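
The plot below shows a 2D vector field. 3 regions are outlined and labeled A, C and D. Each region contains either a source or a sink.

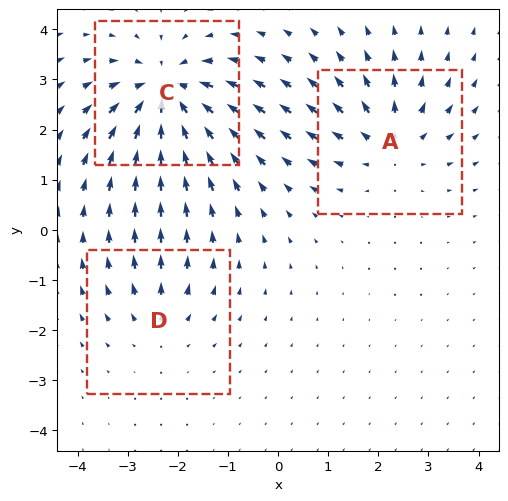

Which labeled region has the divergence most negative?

Divergence at each region's feature centre — A: about +3, C: about -5, D: about +2. Region C is most negative.

C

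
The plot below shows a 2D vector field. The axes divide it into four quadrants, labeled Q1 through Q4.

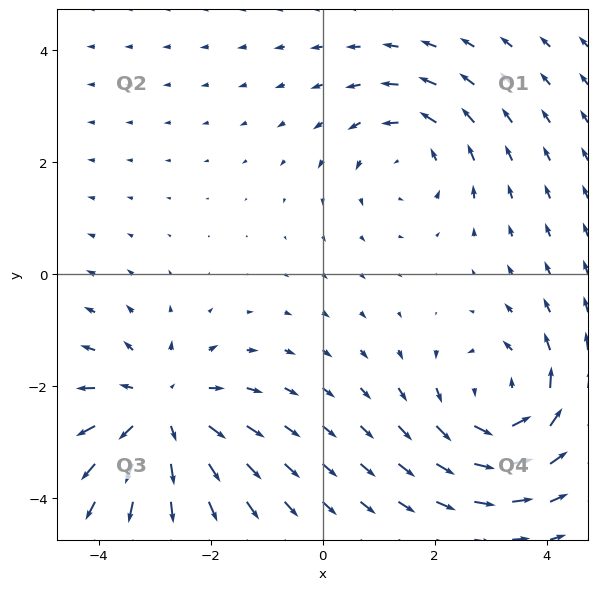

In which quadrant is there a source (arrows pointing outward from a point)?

The source sits at approximately (-2.9, -2.5), which lies in quadrant Q3. The divergence there is about +4, positive as expected for a source.

Q3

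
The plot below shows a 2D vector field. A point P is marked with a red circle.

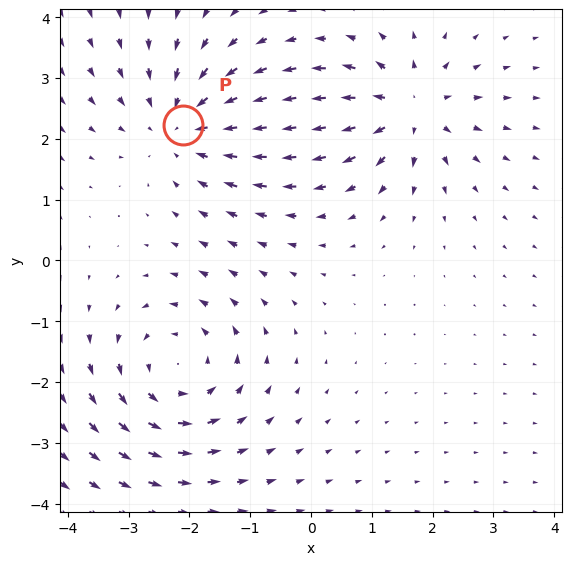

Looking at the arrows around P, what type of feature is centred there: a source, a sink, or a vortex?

At P (-2.1, 2.2) the arrows converge inward. Divergence about -4, curl ≈0 — negative divergence with near-zero curl is a sink.

sink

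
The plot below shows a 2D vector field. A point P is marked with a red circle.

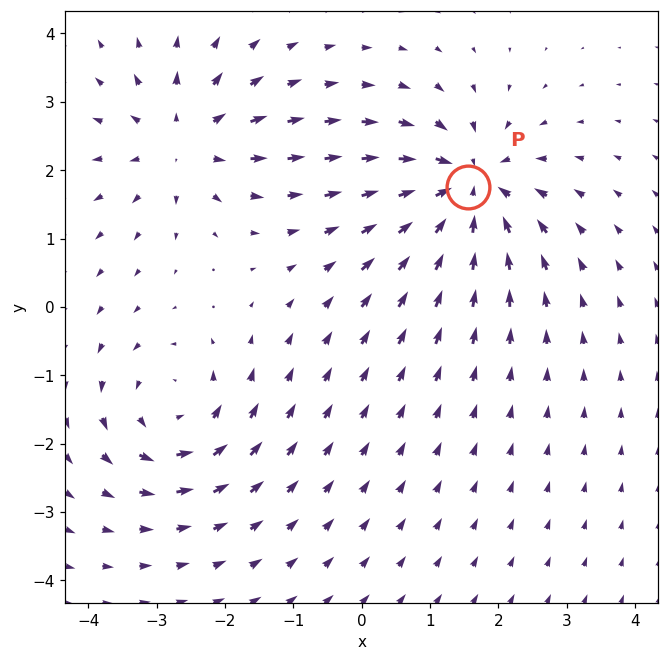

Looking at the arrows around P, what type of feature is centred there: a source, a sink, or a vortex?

sink

At P (1.6, 1.7) the arrows converge inward. Divergence about -6, curl ≈0 — negative divergence with near-zero curl is a sink.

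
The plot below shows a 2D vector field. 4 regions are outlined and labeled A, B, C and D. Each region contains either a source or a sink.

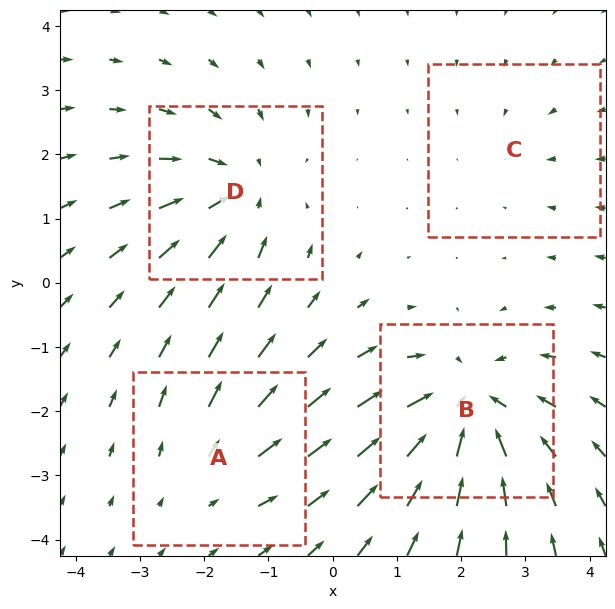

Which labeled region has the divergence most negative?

Divergence at each region's feature centre — A: about +3, B: about -7, C: about -2, D: about -5. Region B is most negative.

B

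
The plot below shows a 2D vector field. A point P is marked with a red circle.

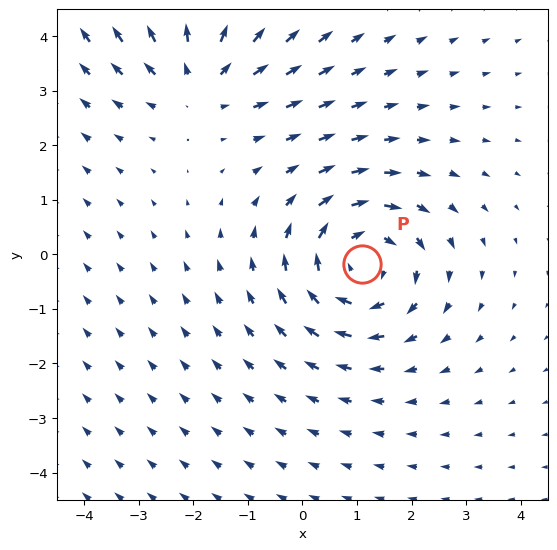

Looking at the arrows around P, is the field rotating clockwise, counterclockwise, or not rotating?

Near P at (1.1, -0.2) the arrows circulate clockwise. The curl (z-component) there is about -3; negative curl means clockwise rotation.

clockwise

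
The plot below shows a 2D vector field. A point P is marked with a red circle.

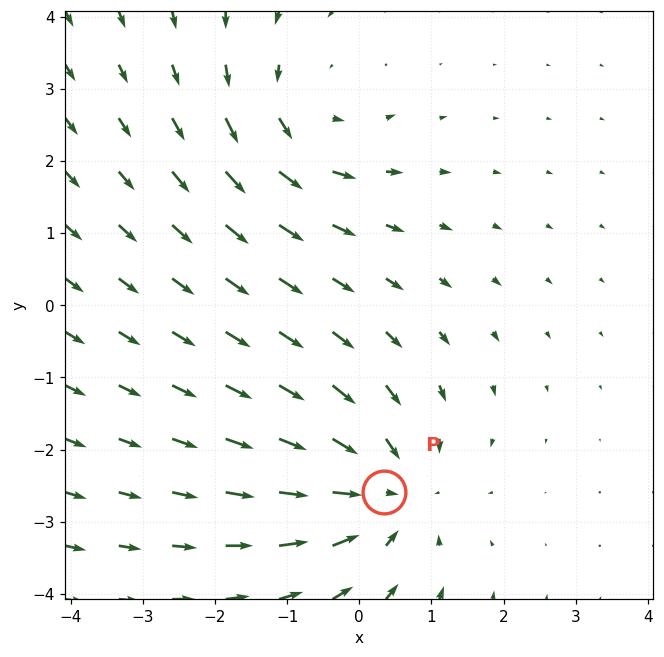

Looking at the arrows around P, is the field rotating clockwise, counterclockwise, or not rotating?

Near P at (0.3, -2.6) the arrows show no circulation. The curl there is ≈0.

not rotating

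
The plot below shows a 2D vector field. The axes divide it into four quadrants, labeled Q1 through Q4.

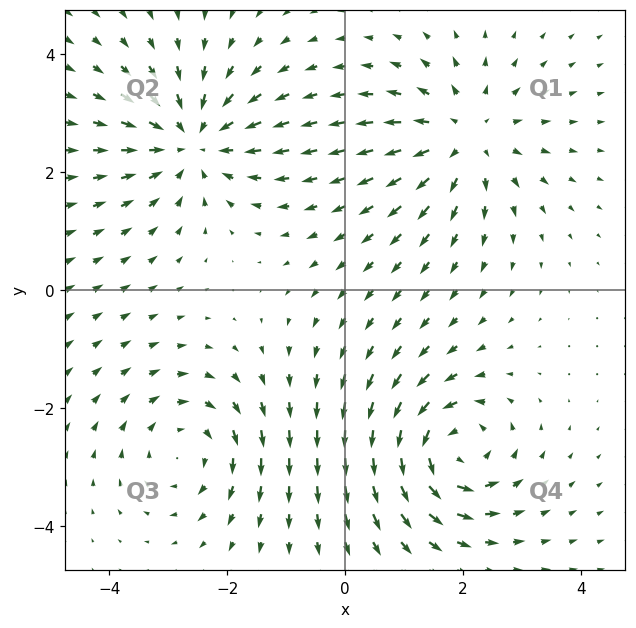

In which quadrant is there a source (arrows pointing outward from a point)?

The source sits at approximately (2.0, 2.6), which lies in quadrant Q1. The divergence there is about +4, positive as expected for a source.

Q1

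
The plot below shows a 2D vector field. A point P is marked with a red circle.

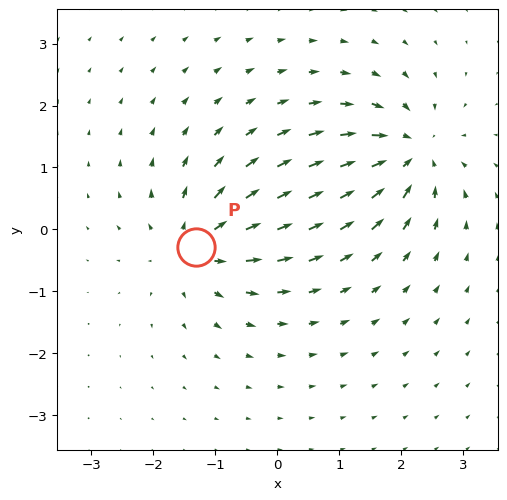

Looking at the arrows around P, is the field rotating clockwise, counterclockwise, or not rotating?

not rotating

Near P at (-1.3, -0.3) the arrows show no circulation. The curl there is ≈0.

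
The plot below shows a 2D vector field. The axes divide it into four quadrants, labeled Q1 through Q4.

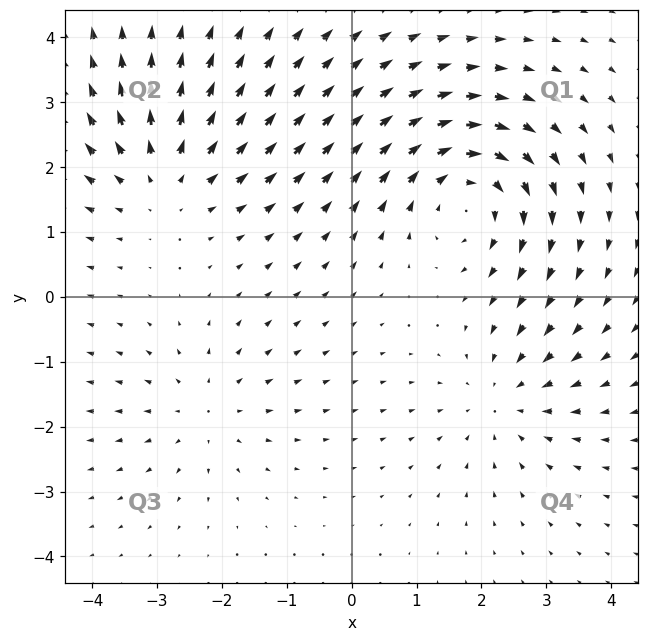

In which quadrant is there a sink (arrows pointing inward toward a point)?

The sink sits at approximately (2.4, -1.6), which lies in quadrant Q4. The divergence there is about -3, negative as expected for a sink.

Q4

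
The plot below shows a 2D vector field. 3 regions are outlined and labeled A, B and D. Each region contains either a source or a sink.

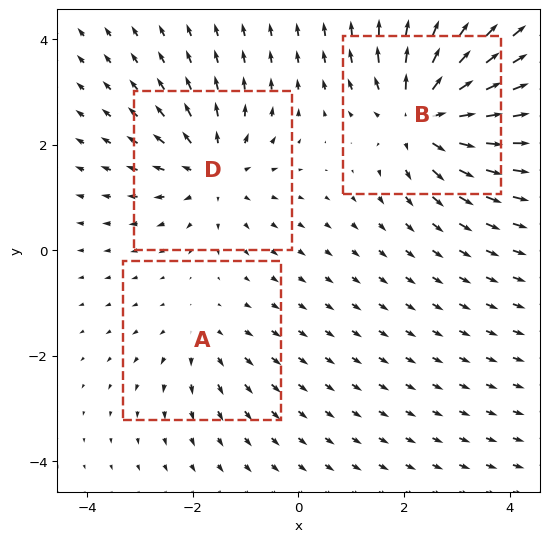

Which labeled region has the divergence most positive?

Divergence at each region's feature centre — A: about +2, B: about +5, D: about +4. Region B is most positive.

B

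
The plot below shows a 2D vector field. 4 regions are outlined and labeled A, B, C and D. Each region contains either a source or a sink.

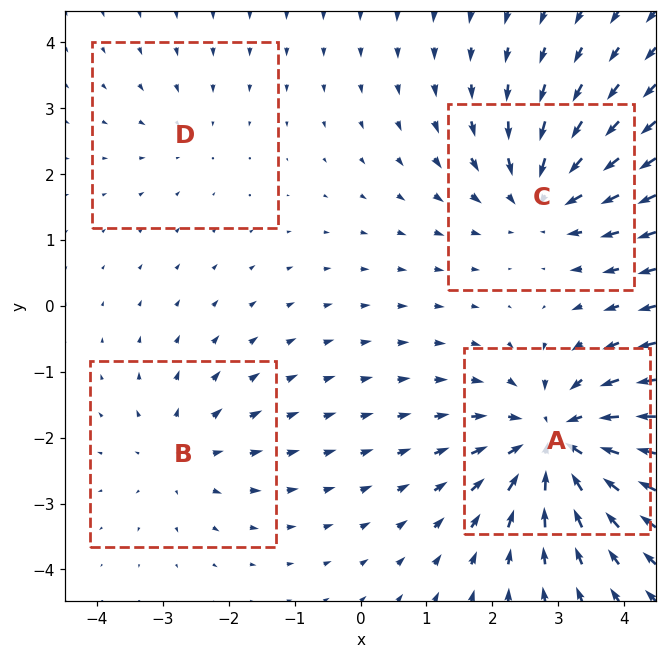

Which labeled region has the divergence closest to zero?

D

Divergence at each region's feature centre — A: about -7, B: about +3, C: about -5, D: about -2. Region D is closest to zero.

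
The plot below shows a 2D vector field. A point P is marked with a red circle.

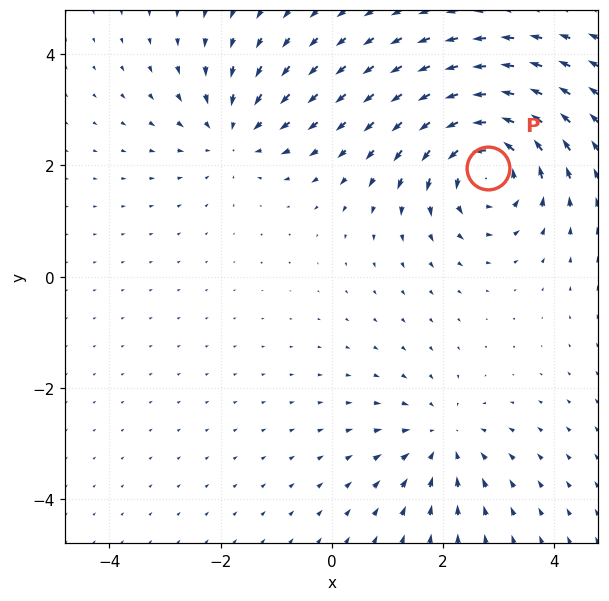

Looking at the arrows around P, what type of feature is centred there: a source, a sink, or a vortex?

At P (2.8, 2.0) the arrows circulate counterclockwise. Divergence ≈0, curl about +6 — near-zero divergence with nonzero curl is a vortex.

vortex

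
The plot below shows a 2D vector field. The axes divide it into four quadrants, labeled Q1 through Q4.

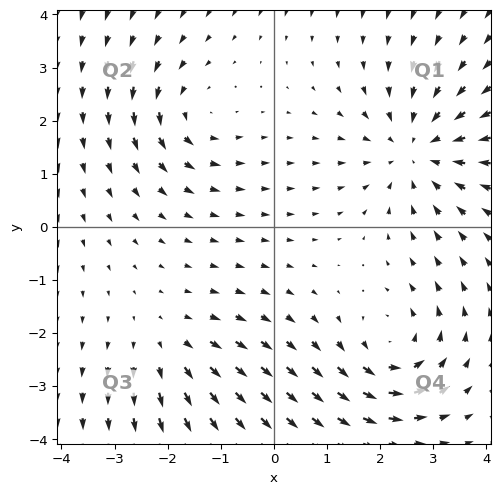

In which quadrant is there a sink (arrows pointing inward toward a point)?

Q1

The sink sits at approximately (2.7, 1.4), which lies in quadrant Q1. The divergence there is about -4, negative as expected for a sink.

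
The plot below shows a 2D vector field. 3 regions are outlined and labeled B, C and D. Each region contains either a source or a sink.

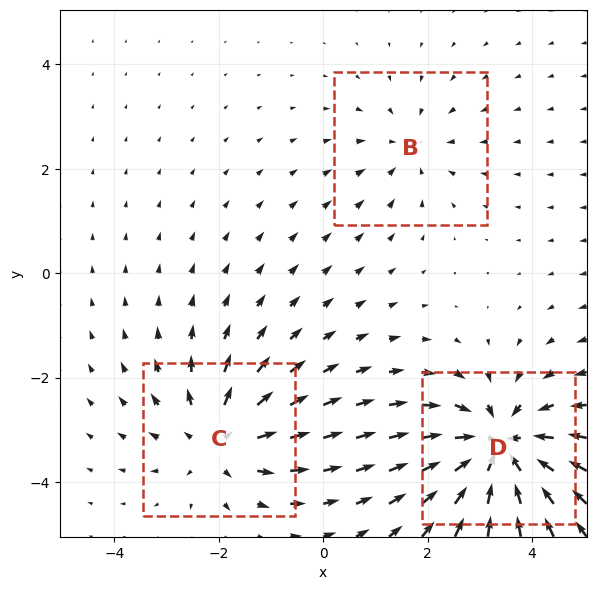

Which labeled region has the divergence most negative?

D

Divergence at each region's feature centre — B: about -2, C: about +3, D: about -5. Region D is most negative.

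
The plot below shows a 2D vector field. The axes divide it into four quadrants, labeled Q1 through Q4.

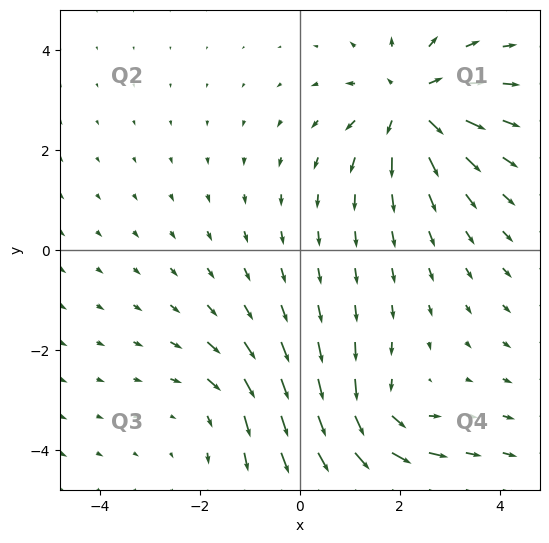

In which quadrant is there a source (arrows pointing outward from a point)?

The source sits at approximately (2.2, 2.9), which lies in quadrant Q1. The divergence there is about +5, positive as expected for a source.

Q1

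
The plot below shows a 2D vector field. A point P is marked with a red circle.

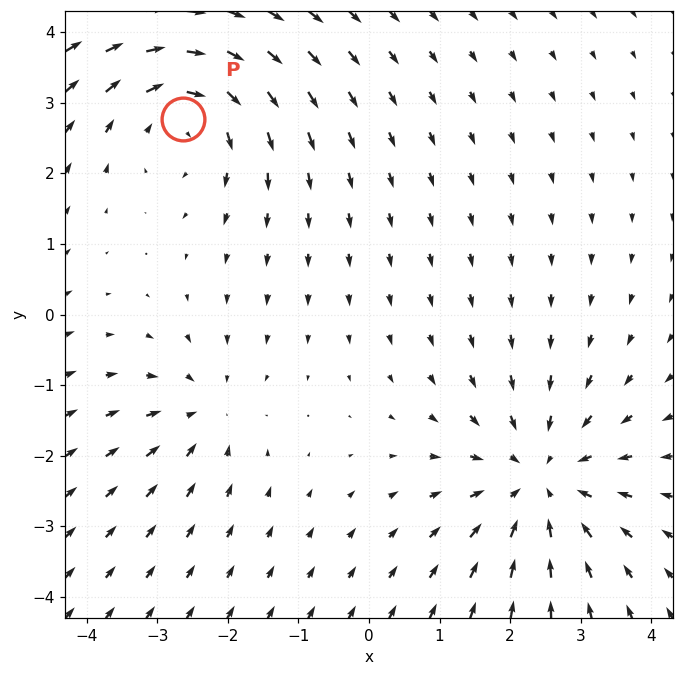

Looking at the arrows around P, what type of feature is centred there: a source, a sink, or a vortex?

vortex

At P (-2.6, 2.8) the arrows circulate clockwise. Divergence ≈0, curl about -4 — near-zero divergence with nonzero curl is a vortex.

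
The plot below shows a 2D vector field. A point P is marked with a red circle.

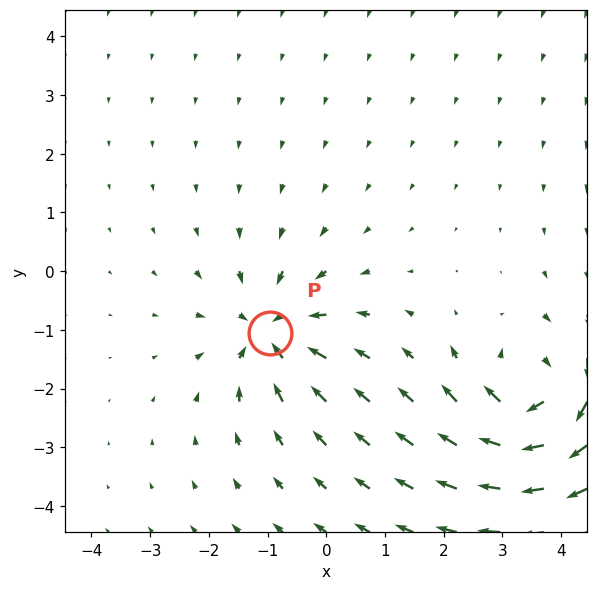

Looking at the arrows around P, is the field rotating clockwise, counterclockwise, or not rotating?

Near P at (-1.0, -1.0) the arrows show no circulation. The curl there is ≈0.

not rotating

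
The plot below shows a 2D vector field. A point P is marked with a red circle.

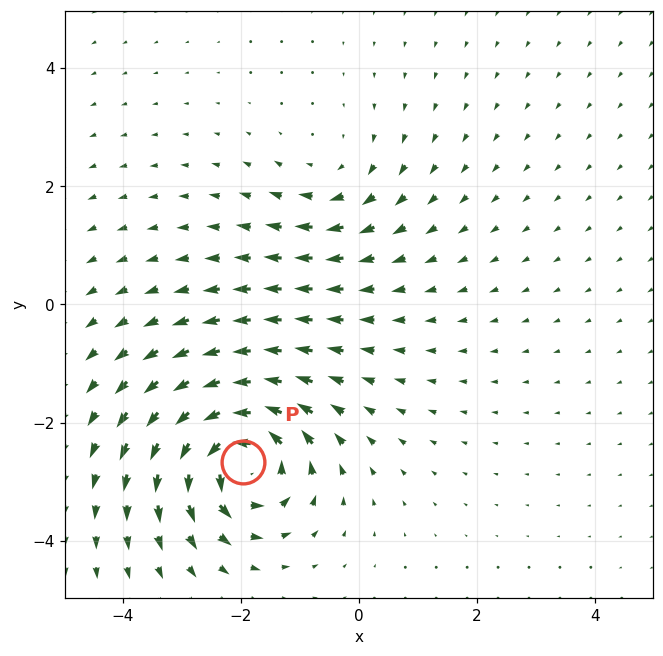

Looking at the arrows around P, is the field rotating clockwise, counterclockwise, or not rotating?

Near P at (-2.0, -2.7) the arrows circulate counterclockwise. The curl (z-component) there is about +7; positive curl means counterclockwise rotation.

counterclockwise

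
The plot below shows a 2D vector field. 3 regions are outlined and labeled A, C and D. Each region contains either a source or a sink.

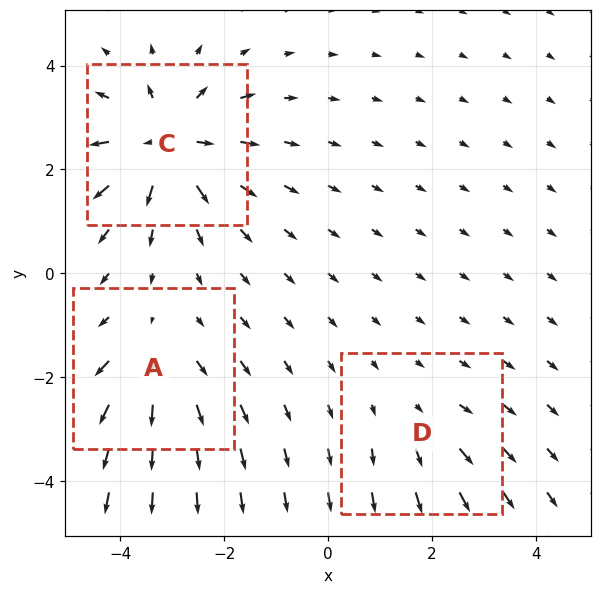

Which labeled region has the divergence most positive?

C

Divergence at each region's feature centre — A: about +3, C: about +5, D: about +2. Region C is most positive.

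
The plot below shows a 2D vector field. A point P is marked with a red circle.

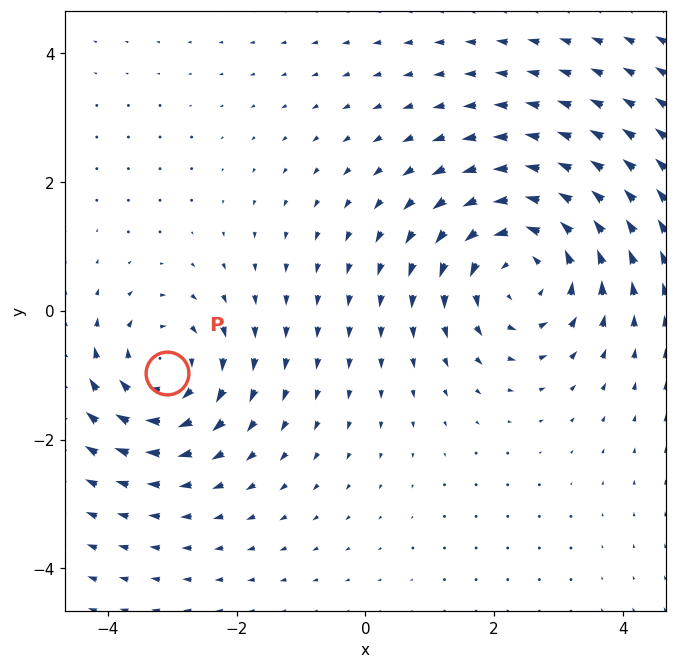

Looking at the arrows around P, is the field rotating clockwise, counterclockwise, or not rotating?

Near P at (-3.1, -1.0) the arrows circulate clockwise. The curl (z-component) there is about -4; negative curl means clockwise rotation.

clockwise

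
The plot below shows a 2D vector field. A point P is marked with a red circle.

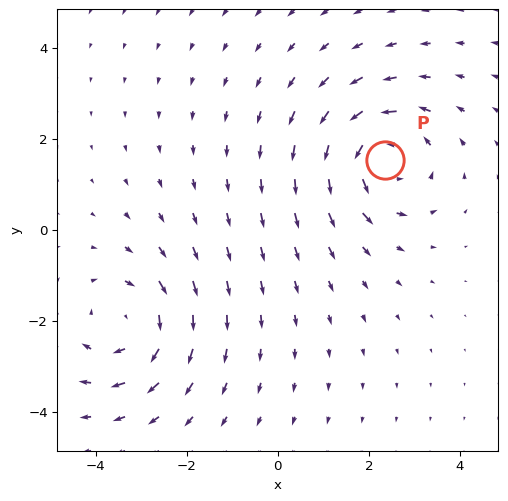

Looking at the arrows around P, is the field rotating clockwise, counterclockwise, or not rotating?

Near P at (2.4, 1.5) the arrows circulate counterclockwise. The curl (z-component) there is about +4; positive curl means counterclockwise rotation.

counterclockwise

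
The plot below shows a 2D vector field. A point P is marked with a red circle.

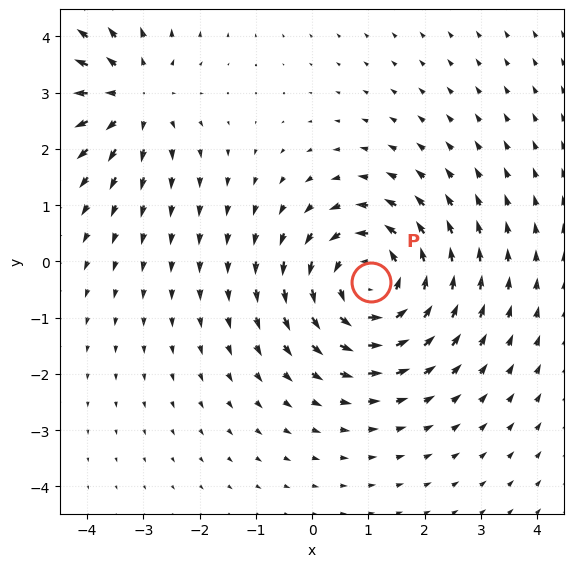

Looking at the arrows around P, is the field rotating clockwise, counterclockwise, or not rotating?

counterclockwise

Near P at (1.0, -0.4) the arrows circulate counterclockwise. The curl (z-component) there is about +4; positive curl means counterclockwise rotation.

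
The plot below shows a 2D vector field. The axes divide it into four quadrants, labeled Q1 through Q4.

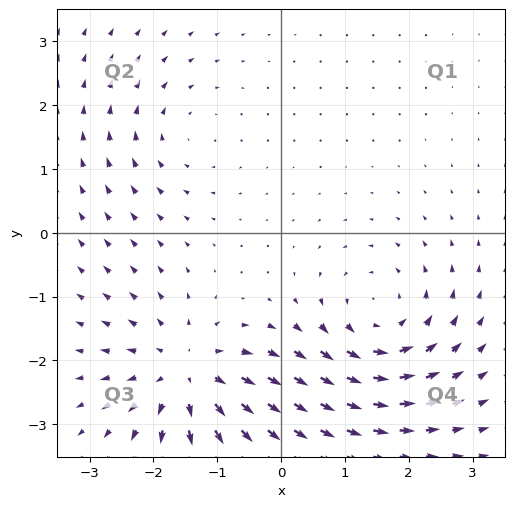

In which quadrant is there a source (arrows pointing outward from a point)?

Q3

The source sits at approximately (-1.5, -2.2), which lies in quadrant Q3. The divergence there is about +5, positive as expected for a source.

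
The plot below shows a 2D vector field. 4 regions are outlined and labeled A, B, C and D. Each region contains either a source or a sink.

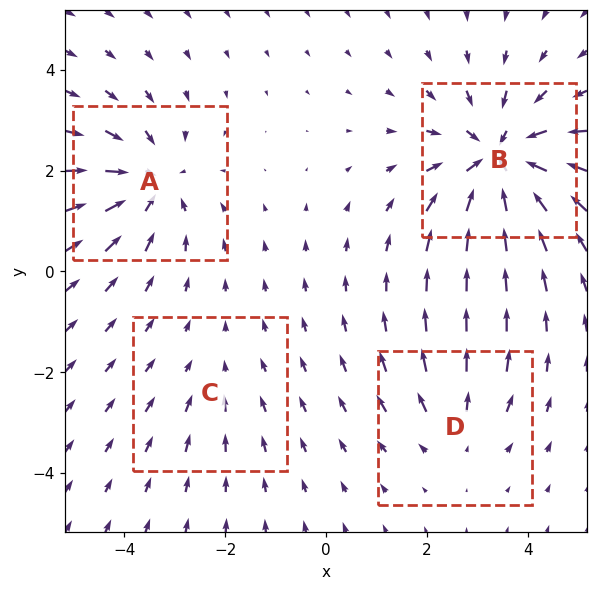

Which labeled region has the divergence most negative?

B

Divergence at each region's feature centre — A: about -5, B: about -6, C: about -2, D: about +3. Region B is most negative.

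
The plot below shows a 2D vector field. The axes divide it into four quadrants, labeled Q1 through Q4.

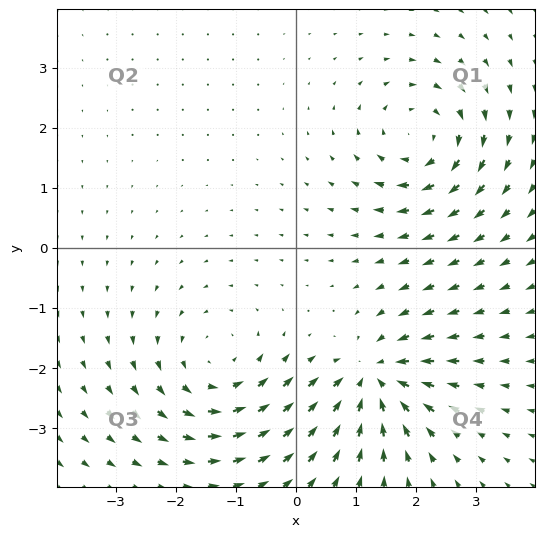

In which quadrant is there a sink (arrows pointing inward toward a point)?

The sink sits at approximately (1.3, -2.2), which lies in quadrant Q4. The divergence there is about -7, negative as expected for a sink.

Q4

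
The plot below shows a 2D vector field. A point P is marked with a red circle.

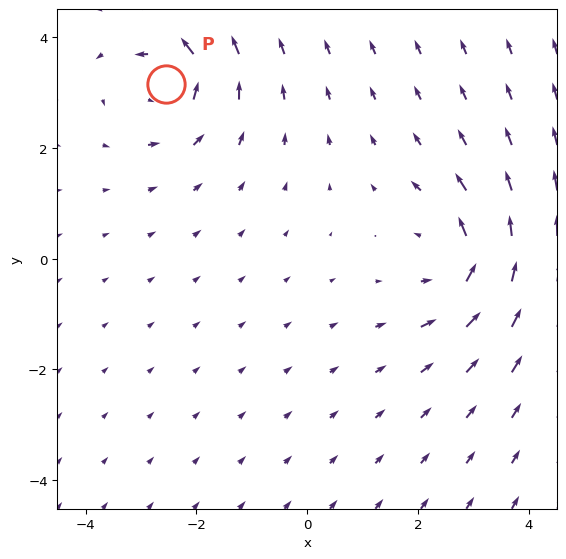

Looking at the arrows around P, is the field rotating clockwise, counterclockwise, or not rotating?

counterclockwise

Near P at (-2.5, 3.2) the arrows circulate counterclockwise. The curl (z-component) there is about +5; positive curl means counterclockwise rotation.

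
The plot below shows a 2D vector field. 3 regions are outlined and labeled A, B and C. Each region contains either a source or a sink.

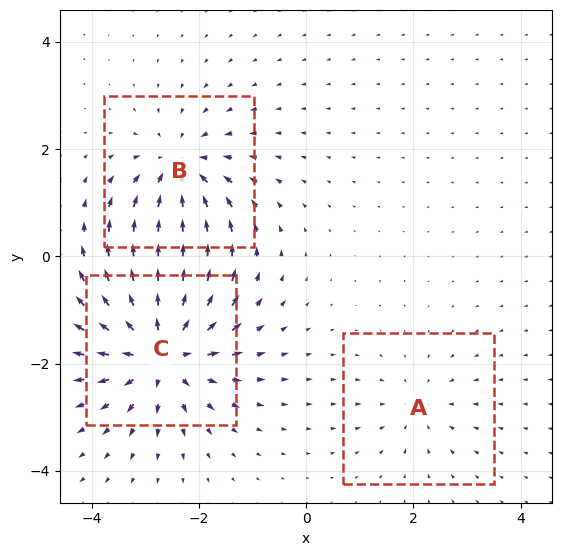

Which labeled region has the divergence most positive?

C

Divergence at each region's feature centre — A: about -2, B: about -4, C: about +5. Region C is most positive.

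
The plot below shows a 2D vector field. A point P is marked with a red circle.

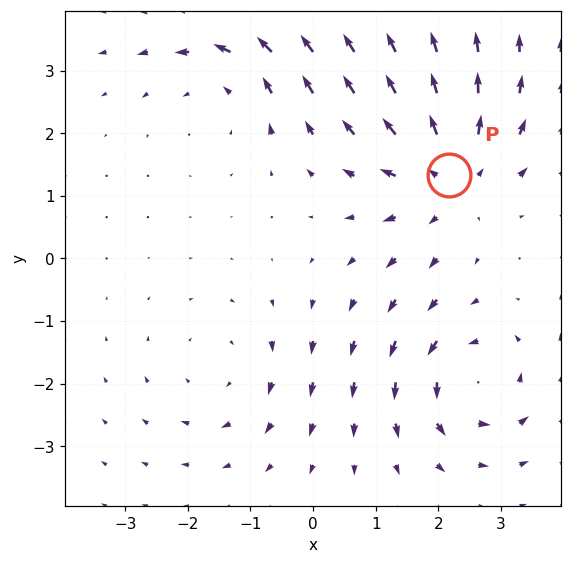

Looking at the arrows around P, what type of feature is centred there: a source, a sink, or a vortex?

source

At P (2.2, 1.3) the arrows spread outward. Divergence about +4, curl ≈0 — positive divergence with near-zero curl is a source.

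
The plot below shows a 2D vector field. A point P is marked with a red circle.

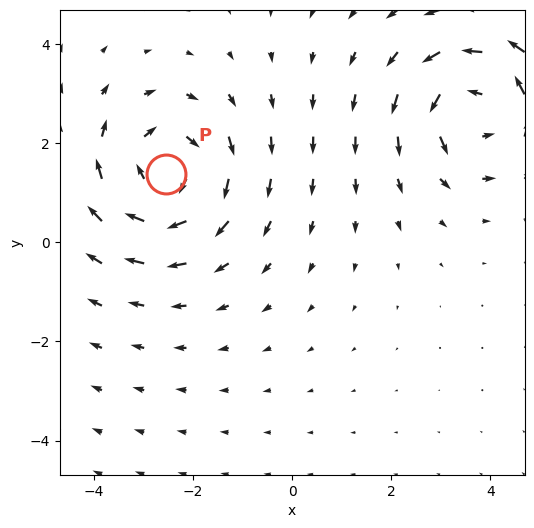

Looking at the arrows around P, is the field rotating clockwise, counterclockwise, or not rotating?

clockwise

Near P at (-2.5, 1.4) the arrows circulate clockwise. The curl (z-component) there is about -4; negative curl means clockwise rotation.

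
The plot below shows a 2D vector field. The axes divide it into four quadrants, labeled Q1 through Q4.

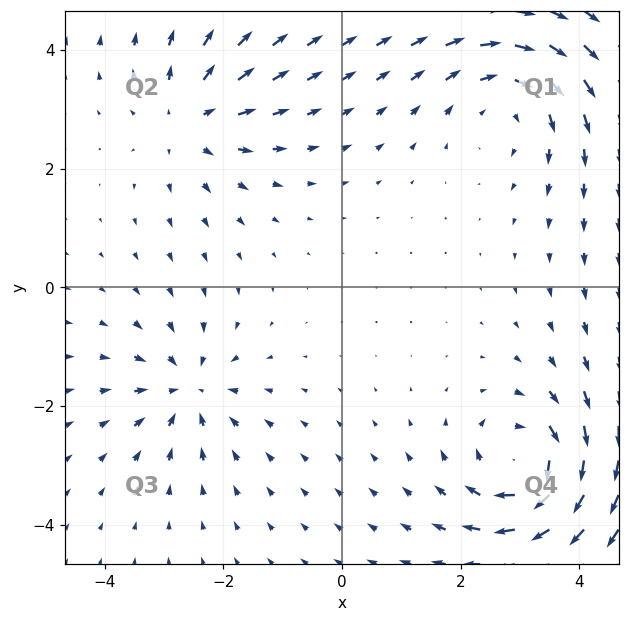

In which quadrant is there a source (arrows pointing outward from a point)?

The source sits at approximately (-2.6, 2.8), which lies in quadrant Q2. The divergence there is about +4, positive as expected for a source.

Q2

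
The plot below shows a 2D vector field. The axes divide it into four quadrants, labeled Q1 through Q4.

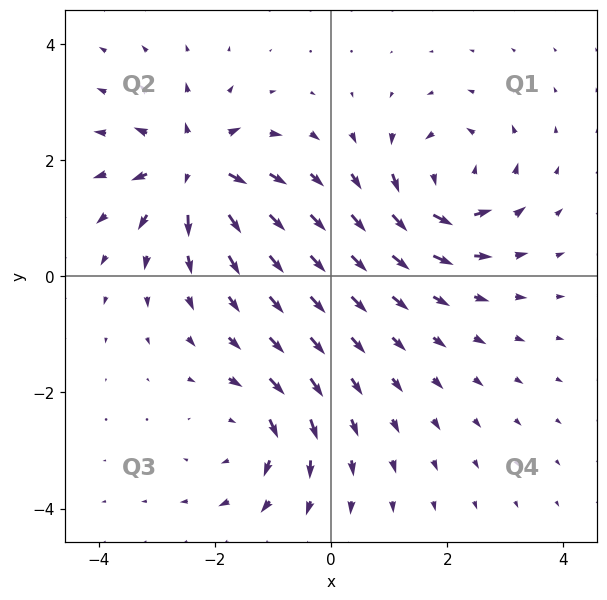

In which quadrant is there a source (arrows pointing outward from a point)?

The source sits at approximately (-2.3, 1.9), which lies in quadrant Q2. The divergence there is about +7, positive as expected for a source.

Q2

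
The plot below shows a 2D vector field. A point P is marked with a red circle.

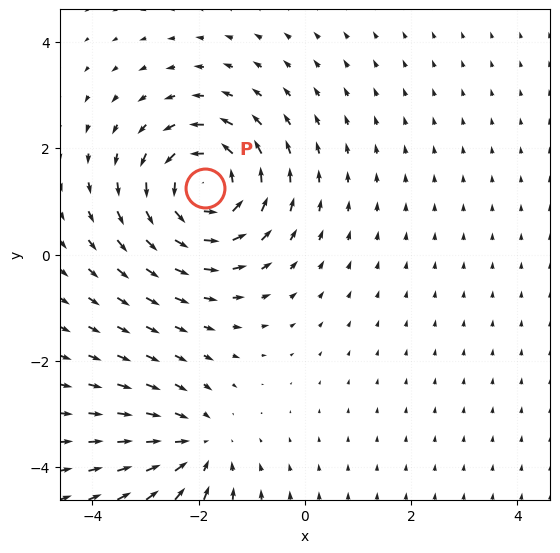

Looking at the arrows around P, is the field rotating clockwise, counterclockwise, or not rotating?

counterclockwise

Near P at (-1.9, 1.2) the arrows circulate counterclockwise. The curl (z-component) there is about +5; positive curl means counterclockwise rotation.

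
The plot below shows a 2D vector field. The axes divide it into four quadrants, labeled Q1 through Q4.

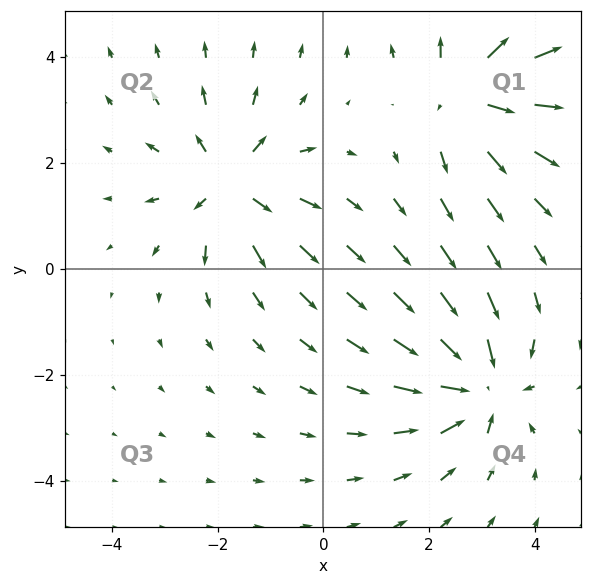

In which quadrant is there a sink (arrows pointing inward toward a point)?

Q4

The sink sits at approximately (2.9, -2.2), which lies in quadrant Q4. The divergence there is about -5, negative as expected for a sink.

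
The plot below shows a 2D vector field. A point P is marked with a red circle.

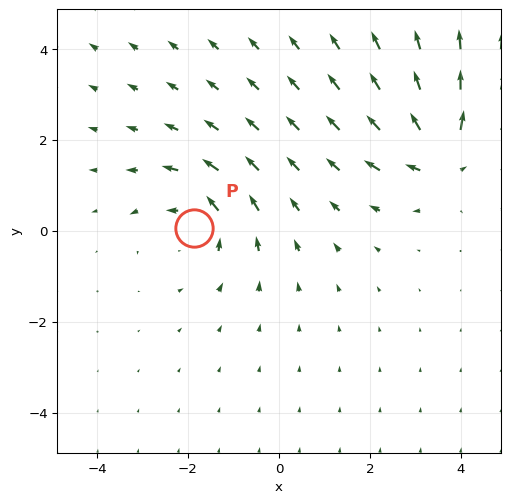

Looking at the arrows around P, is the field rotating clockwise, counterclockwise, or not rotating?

Near P at (-1.9, 0.1) the arrows circulate counterclockwise. The curl (z-component) there is about +4; positive curl means counterclockwise rotation.

counterclockwise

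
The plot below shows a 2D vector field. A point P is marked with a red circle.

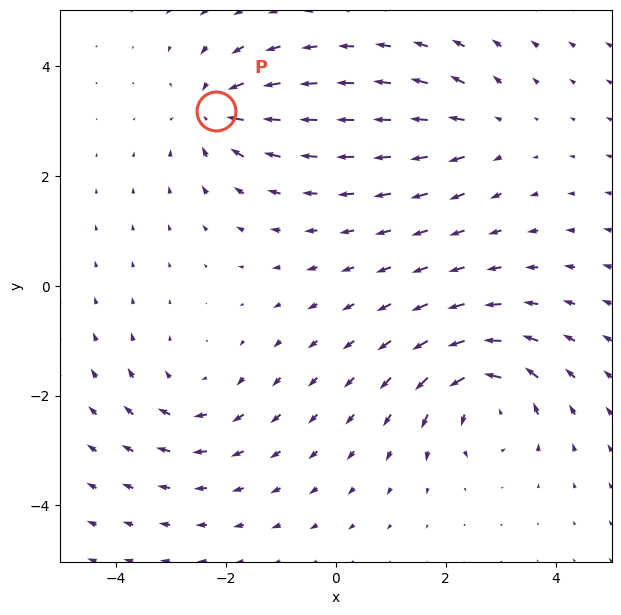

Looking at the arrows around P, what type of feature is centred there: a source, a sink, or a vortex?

sink

At P (-2.2, 3.2) the arrows converge inward. Divergence about -4, curl ≈0 — negative divergence with near-zero curl is a sink.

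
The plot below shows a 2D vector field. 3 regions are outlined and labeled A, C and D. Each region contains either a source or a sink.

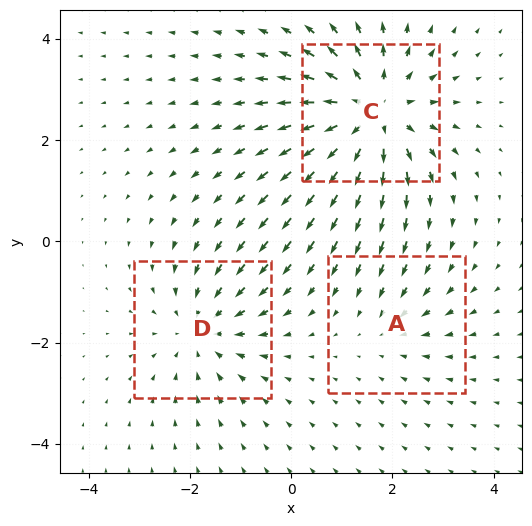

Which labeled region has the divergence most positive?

Divergence at each region's feature centre — A: about -2, C: about +5, D: about -3. Region C is most positive.

C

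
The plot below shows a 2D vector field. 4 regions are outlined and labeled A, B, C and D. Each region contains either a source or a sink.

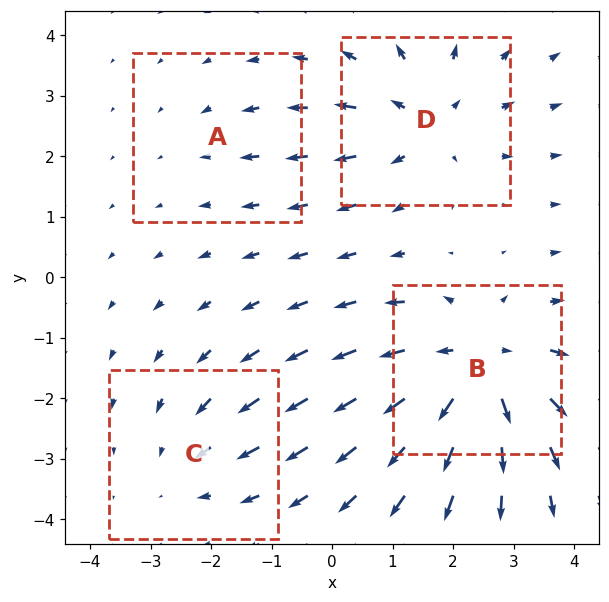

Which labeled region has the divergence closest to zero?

A

Divergence at each region's feature centre — A: about -2, B: about +6, C: about -3, D: about +4. Region A is closest to zero.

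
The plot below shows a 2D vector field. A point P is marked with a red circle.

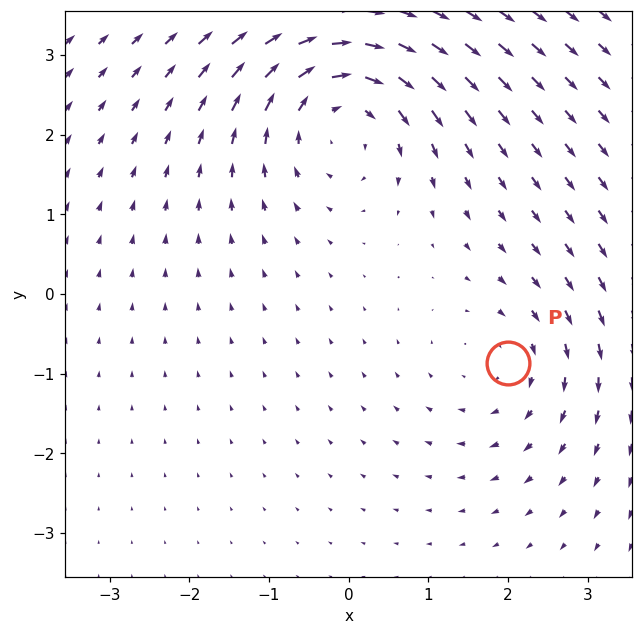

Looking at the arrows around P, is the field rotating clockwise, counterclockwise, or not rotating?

Near P at (2.0, -0.9) the arrows circulate clockwise. The curl (z-component) there is about -2; negative curl means clockwise rotation.

clockwise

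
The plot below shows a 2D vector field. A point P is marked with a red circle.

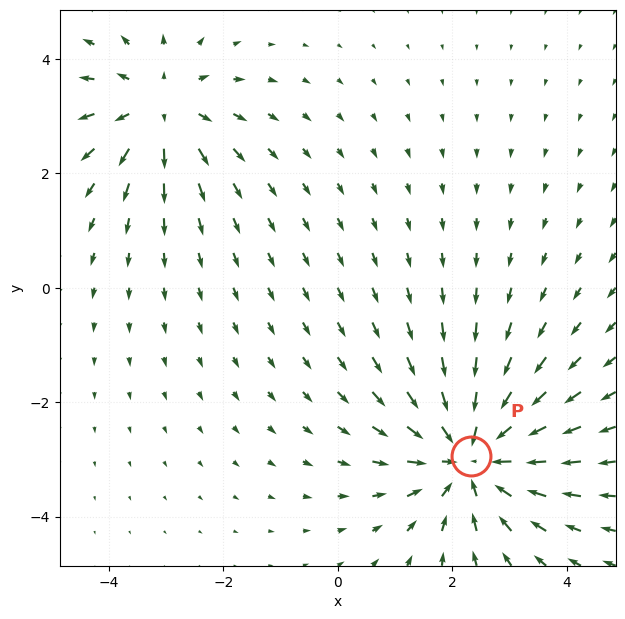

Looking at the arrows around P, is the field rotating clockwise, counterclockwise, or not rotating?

not rotating

Near P at (2.3, -2.9) the arrows show no circulation. The curl there is ≈0.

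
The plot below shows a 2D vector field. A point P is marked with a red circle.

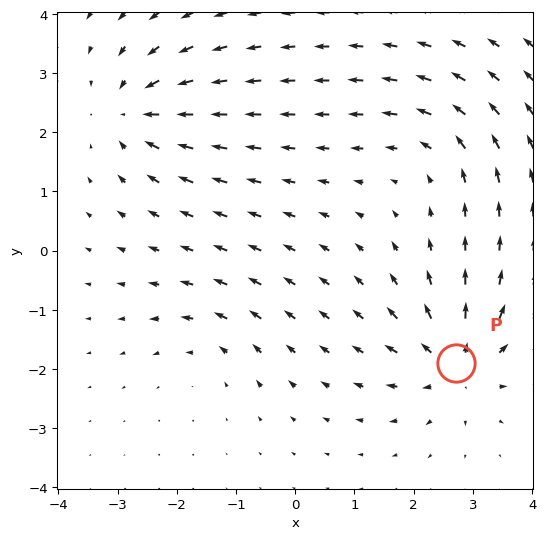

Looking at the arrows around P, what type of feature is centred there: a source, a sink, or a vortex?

source

At P (2.7, -1.9) the arrows spread outward. Divergence about +7, curl ≈0 — positive divergence with near-zero curl is a source.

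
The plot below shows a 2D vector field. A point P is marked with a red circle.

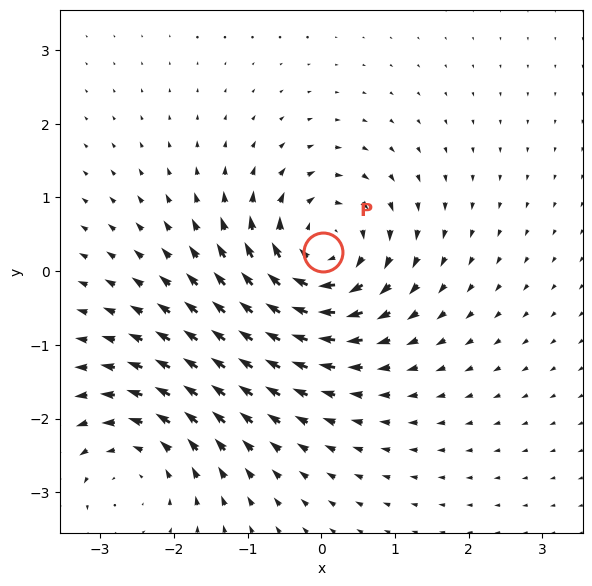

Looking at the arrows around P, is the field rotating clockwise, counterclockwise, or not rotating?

Near P at (0.0, 0.3) the arrows circulate clockwise. The curl (z-component) there is about -6; negative curl means clockwise rotation.

clockwise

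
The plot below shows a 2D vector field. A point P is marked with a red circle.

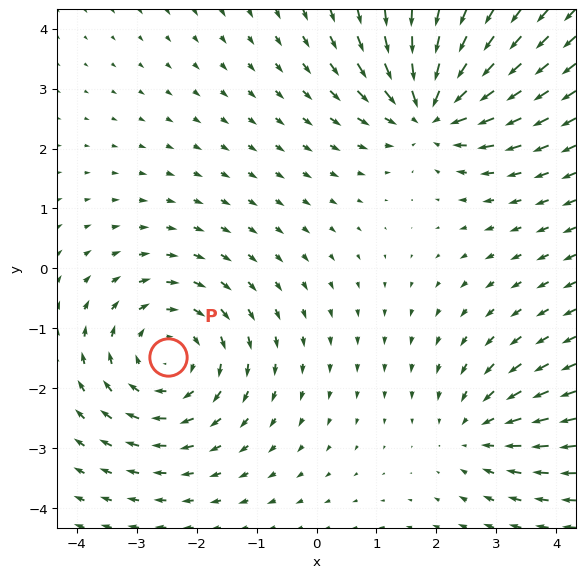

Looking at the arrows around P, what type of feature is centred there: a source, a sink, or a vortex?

vortex

At P (-2.5, -1.5) the arrows circulate clockwise. Divergence ≈0, curl about -4 — near-zero divergence with nonzero curl is a vortex.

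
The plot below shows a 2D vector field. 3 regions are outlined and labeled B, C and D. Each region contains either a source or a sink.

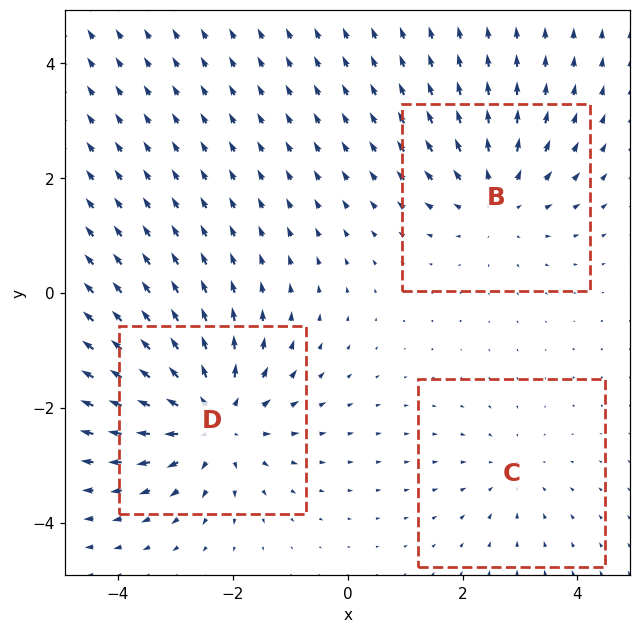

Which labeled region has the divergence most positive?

D

Divergence at each region's feature centre — B: about +3, C: about -2, D: about +4. Region D is most positive.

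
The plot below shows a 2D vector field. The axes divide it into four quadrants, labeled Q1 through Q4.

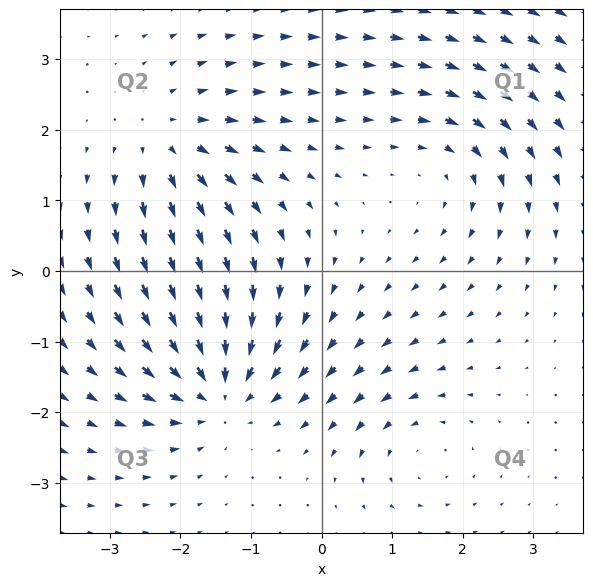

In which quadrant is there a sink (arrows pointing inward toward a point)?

The sink sits at approximately (-1.5, -1.7), which lies in quadrant Q3. The divergence there is about -5, negative as expected for a sink.

Q3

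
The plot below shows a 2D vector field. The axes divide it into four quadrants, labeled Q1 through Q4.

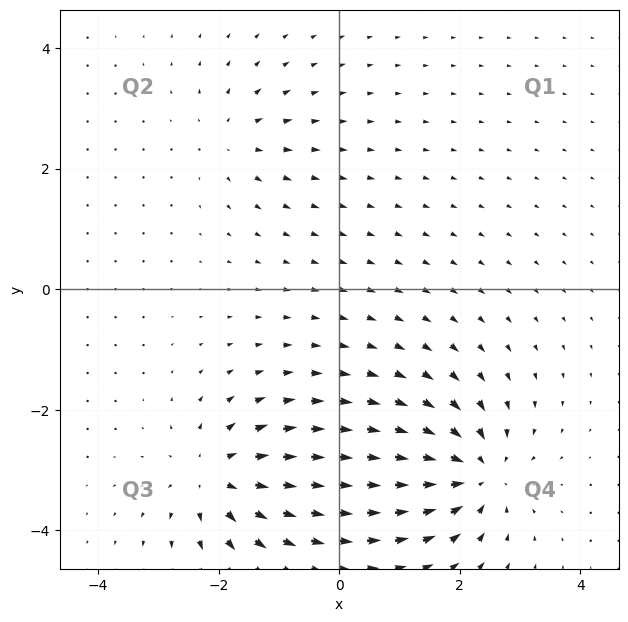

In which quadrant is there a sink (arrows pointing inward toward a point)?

Q4

The sink sits at approximately (2.3, -3.1), which lies in quadrant Q4. The divergence there is about -6, negative as expected for a sink.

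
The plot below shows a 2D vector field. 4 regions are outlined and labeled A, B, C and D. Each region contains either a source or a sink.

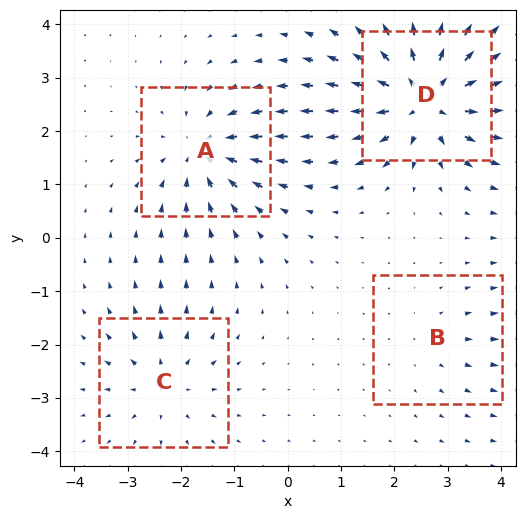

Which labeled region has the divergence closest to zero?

Divergence at each region's feature centre — A: about -5, B: about +2, C: about +4, D: about +8. Region B is closest to zero.

B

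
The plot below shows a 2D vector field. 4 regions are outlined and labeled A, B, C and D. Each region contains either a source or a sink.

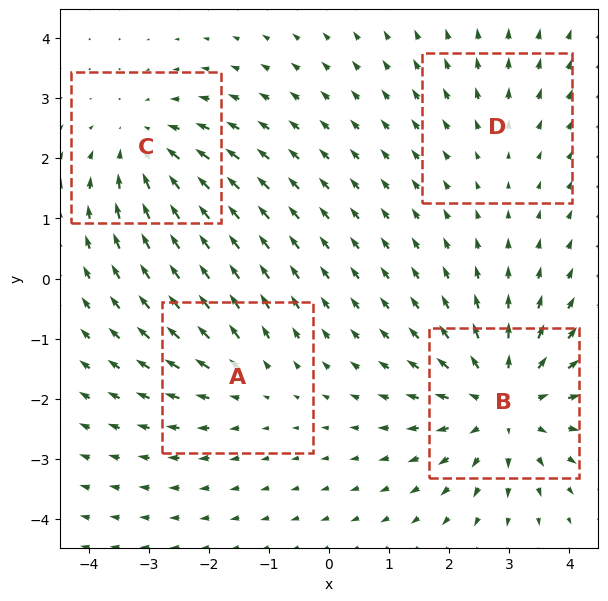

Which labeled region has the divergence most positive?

Divergence at each region's feature centre — A: about +3, B: about +6, C: about -4, D: about +2. Region B is most positive.

B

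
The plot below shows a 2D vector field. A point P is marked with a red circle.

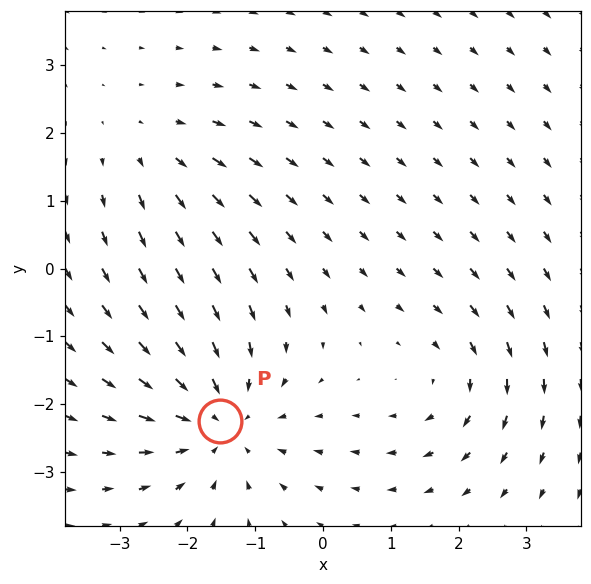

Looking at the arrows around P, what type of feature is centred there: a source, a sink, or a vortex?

At P (-1.5, -2.3) the arrows converge inward. Divergence about -4, curl ≈0 — negative divergence with near-zero curl is a sink.

sink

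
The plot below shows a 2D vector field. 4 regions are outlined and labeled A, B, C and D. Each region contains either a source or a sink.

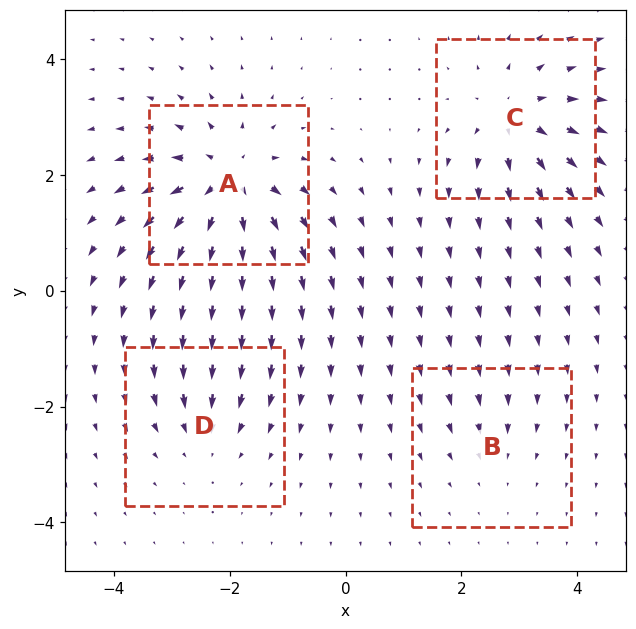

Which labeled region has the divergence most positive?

A

Divergence at each region's feature centre — A: about +8, B: about -2, C: about +6, D: about -4. Region A is most positive.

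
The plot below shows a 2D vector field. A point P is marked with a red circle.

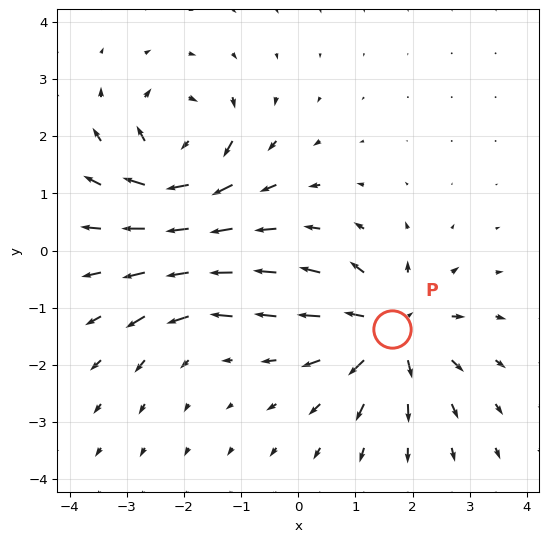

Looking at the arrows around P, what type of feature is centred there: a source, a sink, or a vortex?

source

At P (1.6, -1.4) the arrows spread outward. Divergence about +6, curl ≈0 — positive divergence with near-zero curl is a source.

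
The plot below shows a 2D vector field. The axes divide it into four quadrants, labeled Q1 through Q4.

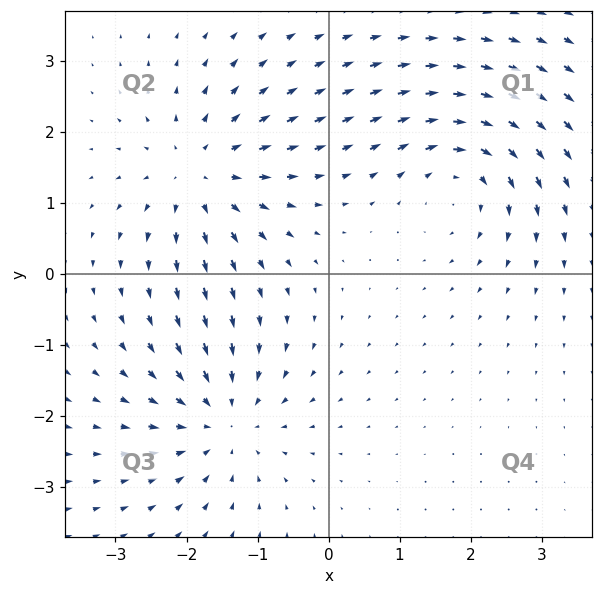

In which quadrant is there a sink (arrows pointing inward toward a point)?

Q3

The sink sits at approximately (-1.5, -2.1), which lies in quadrant Q3. The divergence there is about -4, negative as expected for a sink.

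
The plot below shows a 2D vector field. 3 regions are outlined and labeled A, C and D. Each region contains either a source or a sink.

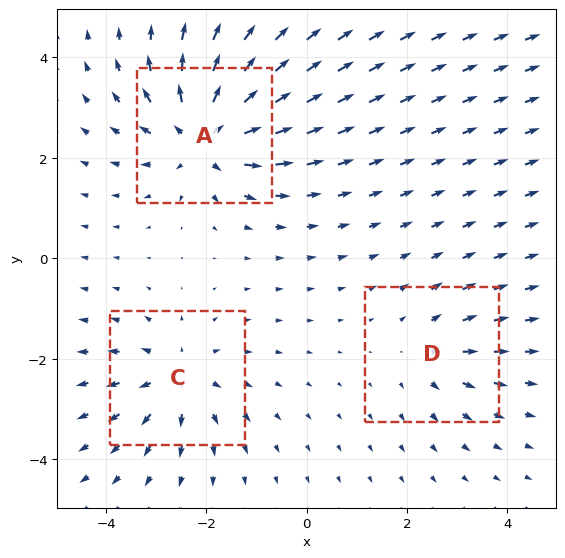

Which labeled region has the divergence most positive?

Divergence at each region's feature centre — A: about +5, C: about +3, D: about +2. Region A is most positive.

A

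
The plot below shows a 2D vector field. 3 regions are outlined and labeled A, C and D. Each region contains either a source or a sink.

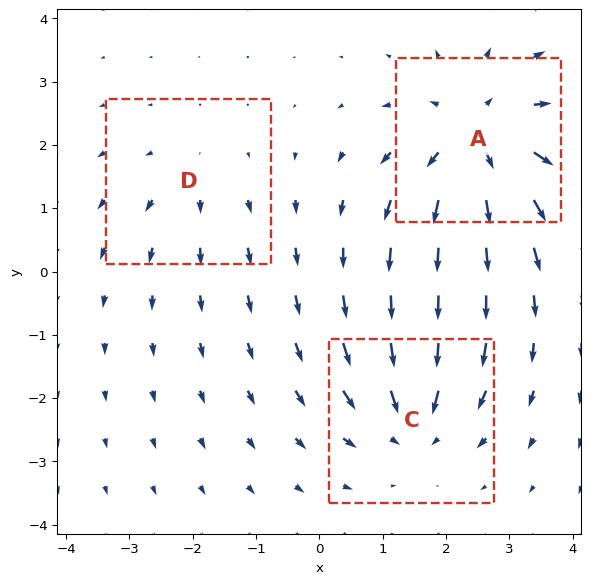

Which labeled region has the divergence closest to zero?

Divergence at each region's feature centre — A: about +5, C: about -4, D: about +2. Region D is closest to zero.

D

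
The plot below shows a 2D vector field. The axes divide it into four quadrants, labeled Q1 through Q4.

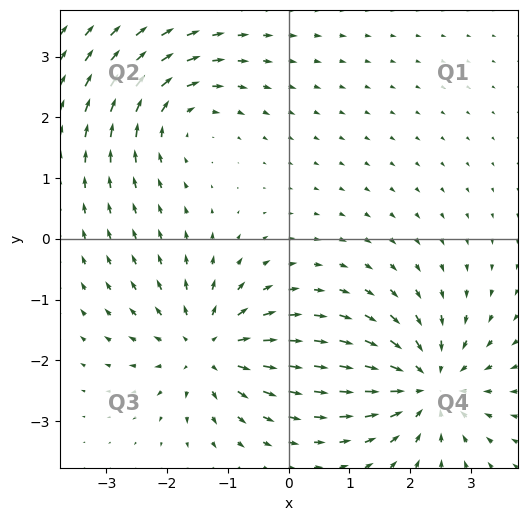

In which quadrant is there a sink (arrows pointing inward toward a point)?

The sink sits at approximately (2.3, -2.4), which lies in quadrant Q4. The divergence there is about -5, negative as expected for a sink.

Q4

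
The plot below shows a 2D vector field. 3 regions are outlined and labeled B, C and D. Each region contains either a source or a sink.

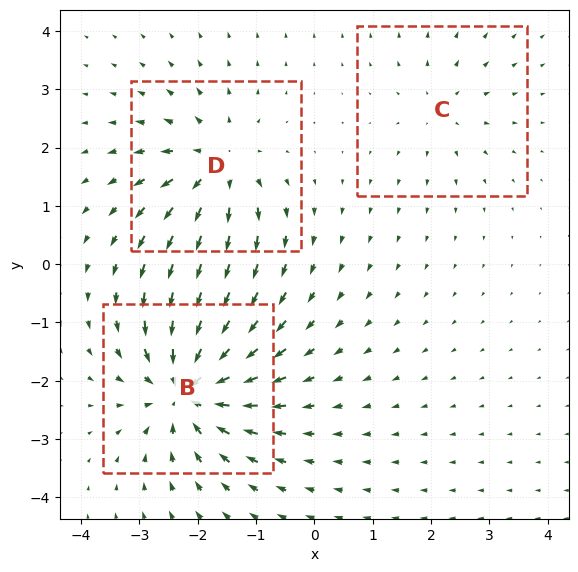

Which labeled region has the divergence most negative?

Divergence at each region's feature centre — B: about -6, C: about +2, D: about +4. Region B is most negative.

B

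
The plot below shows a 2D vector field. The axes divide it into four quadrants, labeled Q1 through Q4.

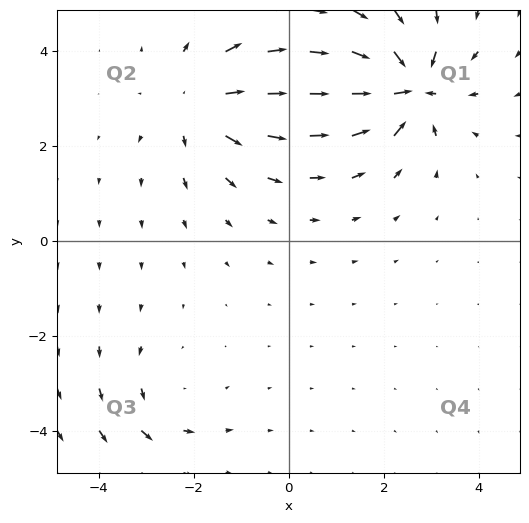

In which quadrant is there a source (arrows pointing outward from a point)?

Q2

The source sits at approximately (-1.9, 2.9), which lies in quadrant Q2. The divergence there is about +4, positive as expected for a source.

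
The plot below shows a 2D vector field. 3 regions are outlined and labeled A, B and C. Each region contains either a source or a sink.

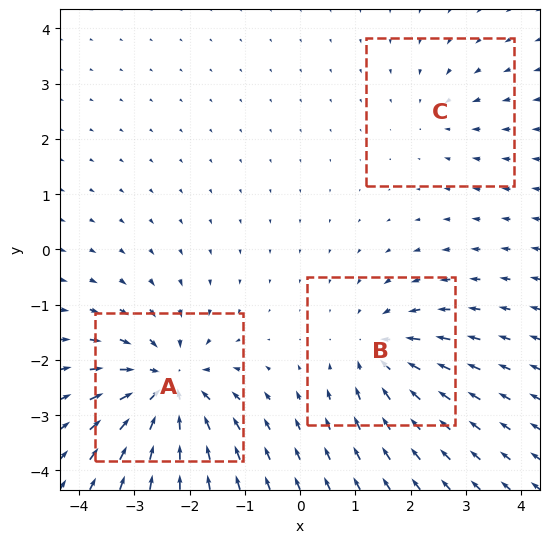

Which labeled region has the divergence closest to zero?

Divergence at each region's feature centre — A: about -6, B: about -4, C: about -2. Region C is closest to zero.

C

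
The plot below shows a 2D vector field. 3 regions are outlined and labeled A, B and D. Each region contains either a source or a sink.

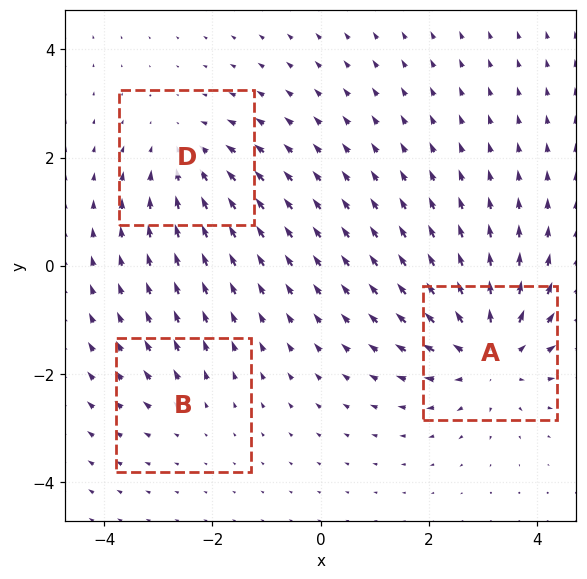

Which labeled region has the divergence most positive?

Divergence at each region's feature centre — A: about +4, B: about +2, D: about -3. Region A is most positive.

A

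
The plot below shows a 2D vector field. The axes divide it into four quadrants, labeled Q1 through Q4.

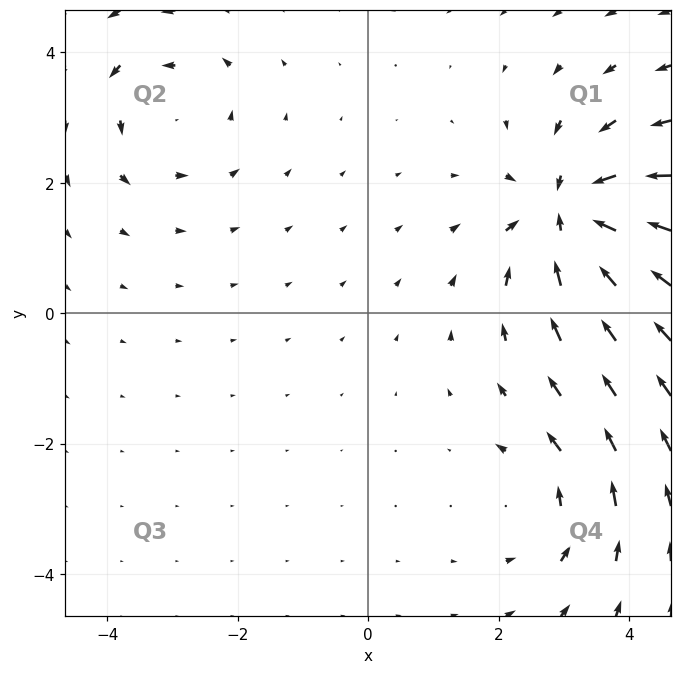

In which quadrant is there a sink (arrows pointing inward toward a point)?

The sink sits at approximately (3.1, 1.5), which lies in quadrant Q1. The divergence there is about -6, negative as expected for a sink.

Q1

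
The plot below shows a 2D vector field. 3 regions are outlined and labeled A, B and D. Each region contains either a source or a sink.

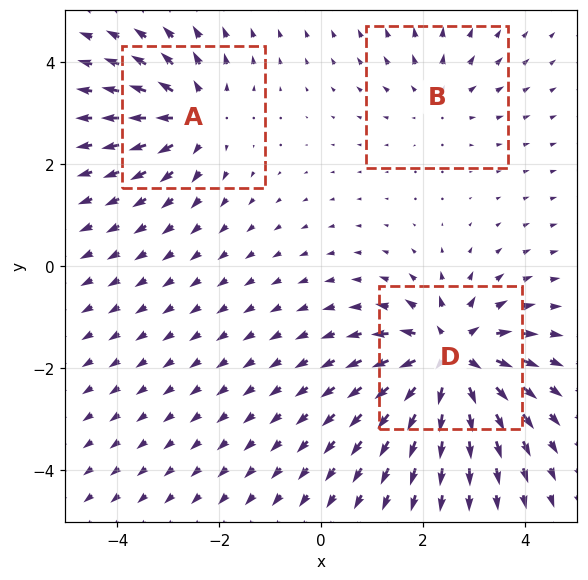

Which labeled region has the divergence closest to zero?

Divergence at each region's feature centre — A: about +4, B: about +2, D: about +6. Region B is closest to zero.

B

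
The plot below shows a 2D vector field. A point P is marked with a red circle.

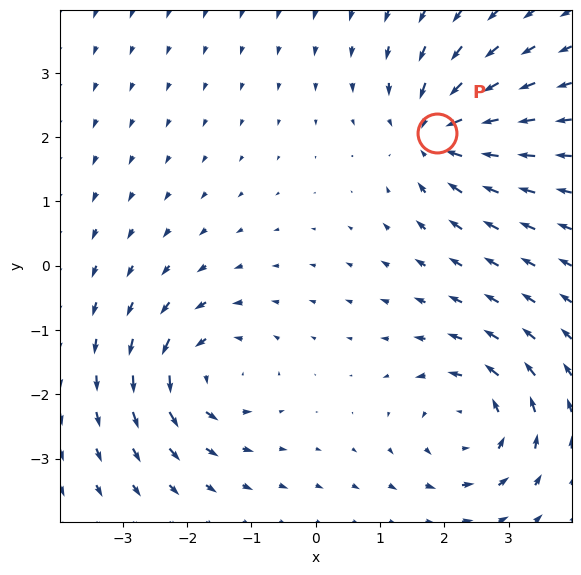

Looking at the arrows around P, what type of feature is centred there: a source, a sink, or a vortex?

sink

At P (1.9, 2.1) the arrows converge inward. Divergence about -6, curl ≈0 — negative divergence with near-zero curl is a sink.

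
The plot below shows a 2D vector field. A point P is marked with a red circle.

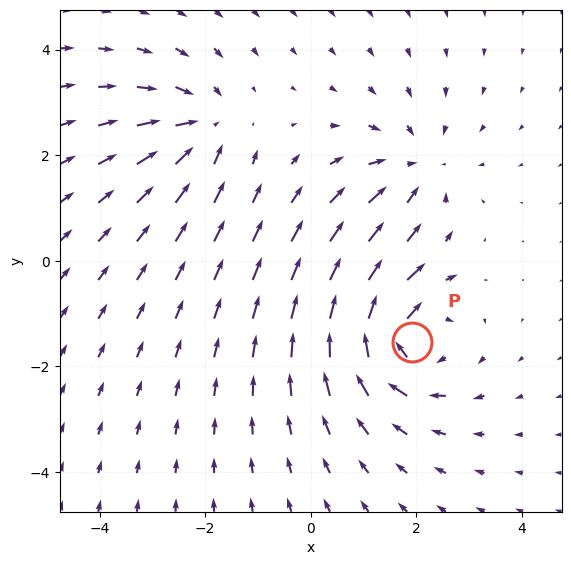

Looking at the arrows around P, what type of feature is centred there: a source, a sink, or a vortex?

vortex

At P (1.9, -1.5) the arrows circulate clockwise. Divergence ≈0, curl about -6 — near-zero divergence with nonzero curl is a vortex.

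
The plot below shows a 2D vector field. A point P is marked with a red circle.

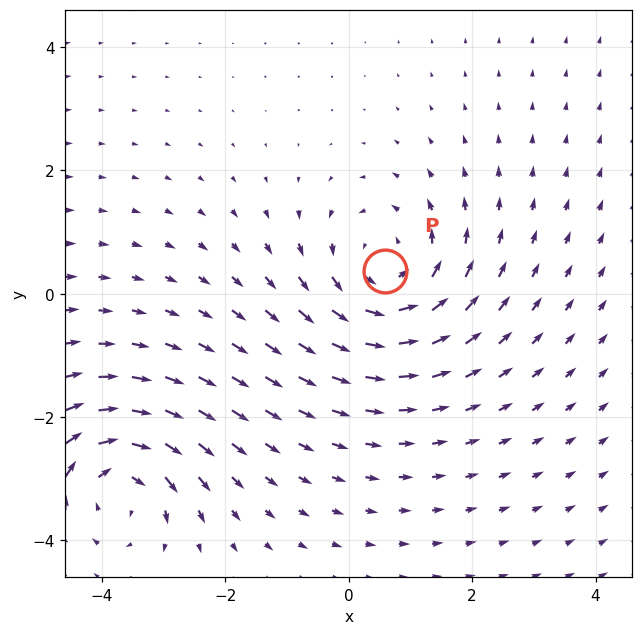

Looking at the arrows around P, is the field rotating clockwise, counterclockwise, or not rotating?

counterclockwise

Near P at (0.6, 0.4) the arrows circulate counterclockwise. The curl (z-component) there is about +4; positive curl means counterclockwise rotation.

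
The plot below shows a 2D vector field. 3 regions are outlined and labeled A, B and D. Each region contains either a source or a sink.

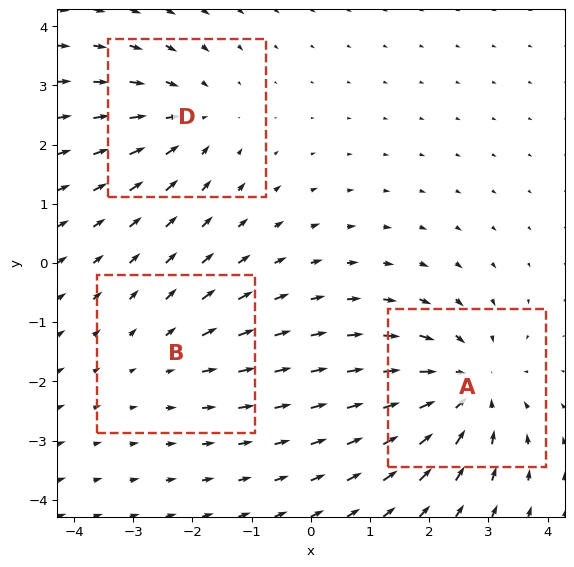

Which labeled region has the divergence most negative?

A

Divergence at each region's feature centre — A: about -4, B: about +2, D: about -3. Region A is most negative.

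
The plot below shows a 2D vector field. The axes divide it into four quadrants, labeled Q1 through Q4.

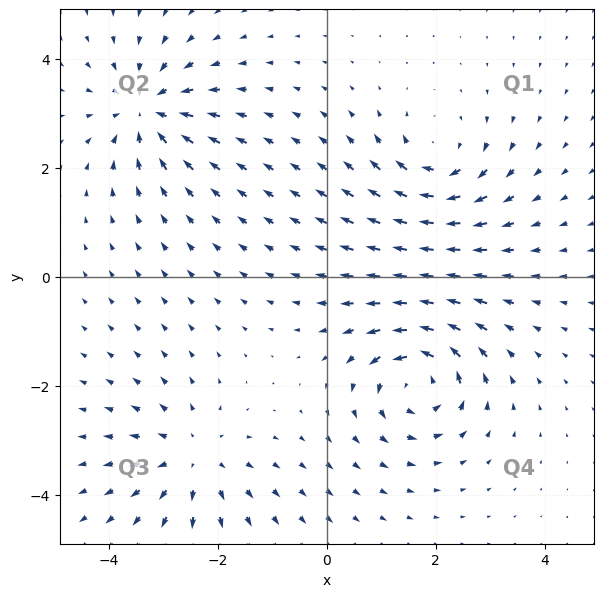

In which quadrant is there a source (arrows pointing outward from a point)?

Q3

The source sits at approximately (-2.5, -3.3), which lies in quadrant Q3. The divergence there is about +3, positive as expected for a source.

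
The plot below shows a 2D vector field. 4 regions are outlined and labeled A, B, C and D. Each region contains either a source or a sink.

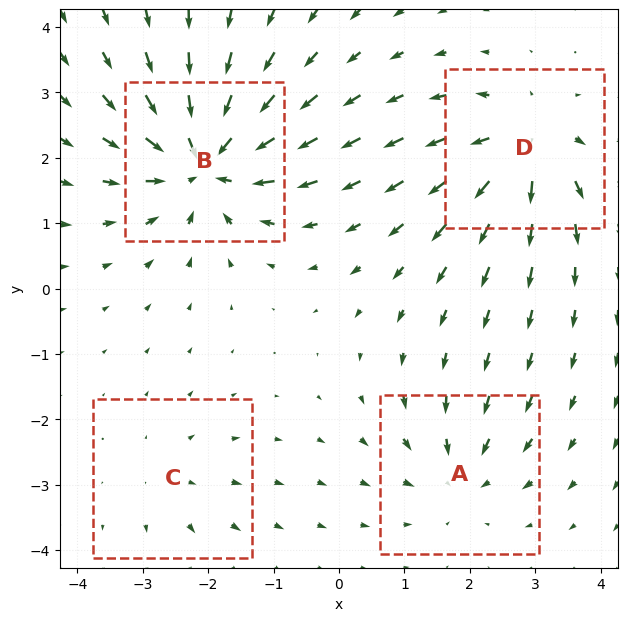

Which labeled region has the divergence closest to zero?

C

Divergence at each region's feature centre — A: about -4, B: about -8, C: about +2, D: about +5. Region C is closest to zero.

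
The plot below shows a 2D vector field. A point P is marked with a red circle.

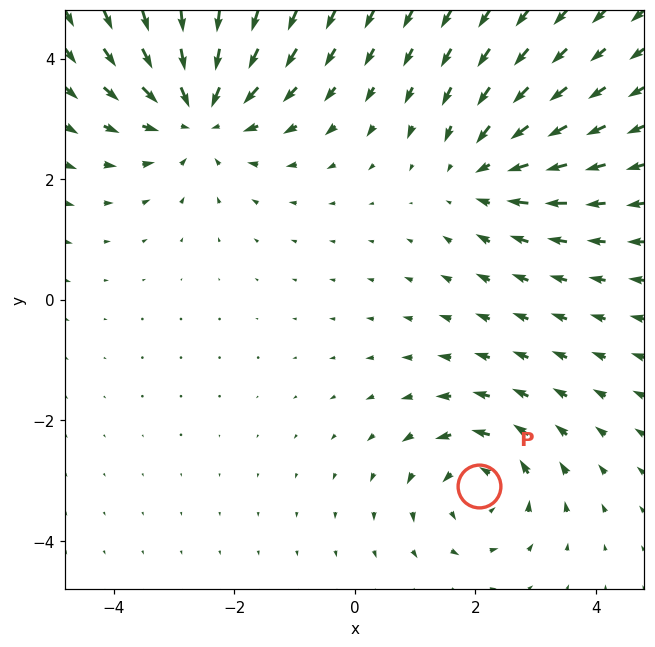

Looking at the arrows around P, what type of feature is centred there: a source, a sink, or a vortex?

At P (2.1, -3.1) the arrows circulate counterclockwise. Divergence ≈0, curl about +4 — near-zero divergence with nonzero curl is a vortex.

vortex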